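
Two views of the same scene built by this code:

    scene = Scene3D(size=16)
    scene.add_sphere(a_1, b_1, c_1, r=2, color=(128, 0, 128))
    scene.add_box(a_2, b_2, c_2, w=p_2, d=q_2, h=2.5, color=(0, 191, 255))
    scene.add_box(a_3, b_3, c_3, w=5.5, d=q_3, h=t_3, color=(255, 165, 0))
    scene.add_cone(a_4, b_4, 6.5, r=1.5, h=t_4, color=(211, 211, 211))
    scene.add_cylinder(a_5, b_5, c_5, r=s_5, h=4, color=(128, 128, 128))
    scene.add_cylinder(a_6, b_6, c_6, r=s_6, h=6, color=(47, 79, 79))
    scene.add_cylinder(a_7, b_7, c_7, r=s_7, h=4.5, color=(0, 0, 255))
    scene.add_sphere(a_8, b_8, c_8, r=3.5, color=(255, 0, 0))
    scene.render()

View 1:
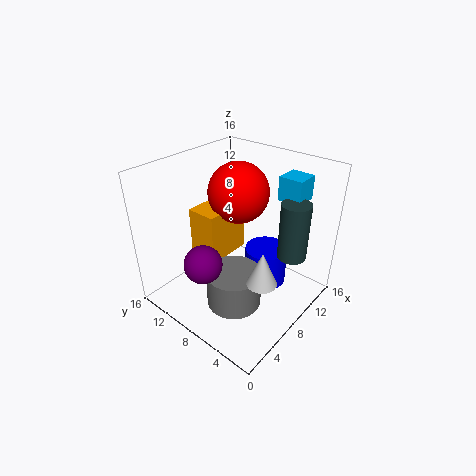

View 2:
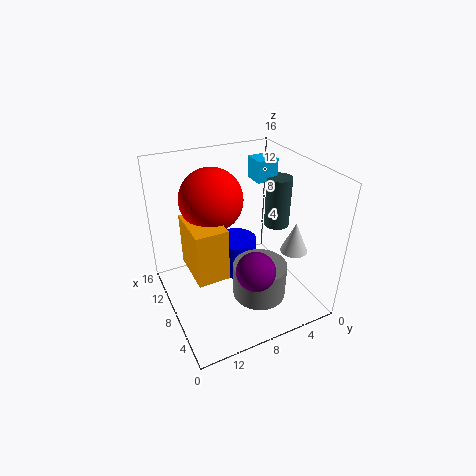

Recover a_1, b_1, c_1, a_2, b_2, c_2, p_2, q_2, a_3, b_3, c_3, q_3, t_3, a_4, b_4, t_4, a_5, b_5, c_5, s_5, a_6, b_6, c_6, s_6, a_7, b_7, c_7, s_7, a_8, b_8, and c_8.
a_1 = 3, b_1 = 8.5, c_1 = 7, a_2 = 10, b_2 = 2, c_2 = 13, p_2 = 2.5, q_2 = 2.5, a_3 = 6, b_3 = 10, c_3 = 4.5, q_3 = 3.5, t_3 = 6, a_4 = 5, b_4 = 2.5, t_4 = 3.5, a_5 = 5.5, b_5 = 6.5, c_5 = 1.5, s_5 = 3, a_6 = 9.5, b_6 = 2, c_6 = 7.5, s_6 = 1.5, a_7 = 11.5, b_7 = 6.5, c_7 = 1, s_7 = 2.5, a_8 = 10.5, b_8 = 10, c_8 = 12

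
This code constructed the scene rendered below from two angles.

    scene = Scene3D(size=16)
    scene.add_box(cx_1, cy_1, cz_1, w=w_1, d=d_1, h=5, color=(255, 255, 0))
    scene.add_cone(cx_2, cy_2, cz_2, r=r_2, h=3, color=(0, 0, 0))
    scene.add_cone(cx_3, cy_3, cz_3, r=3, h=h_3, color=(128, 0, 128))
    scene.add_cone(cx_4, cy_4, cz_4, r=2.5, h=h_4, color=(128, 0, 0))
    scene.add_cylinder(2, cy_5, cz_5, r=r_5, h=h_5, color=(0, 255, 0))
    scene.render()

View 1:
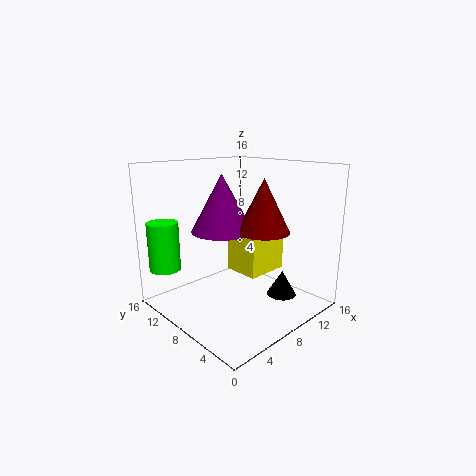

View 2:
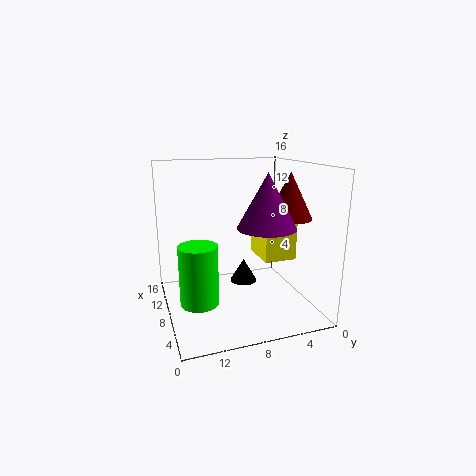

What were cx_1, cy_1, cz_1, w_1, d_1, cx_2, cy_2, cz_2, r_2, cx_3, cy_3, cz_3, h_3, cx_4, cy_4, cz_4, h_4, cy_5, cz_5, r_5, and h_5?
cx_1 = 4.75; cy_1 = 2.5; cz_1 = 6; w_1 = 4.25; d_1 = 3.5; cx_2 = 13; cy_2 = 5.5; cz_2 = 0.25; r_2 = 1.75; cx_3 = 4.25; cy_3 = 6.25; cz_3 = 10; h_3 = 5.5; cx_4 = 6.25; cy_4 = 2.75; cz_4 = 10.25; h_4 = 5; cy_5 = 13.75; cz_5 = 4.25; r_5 = 1.75; h_5 = 5.5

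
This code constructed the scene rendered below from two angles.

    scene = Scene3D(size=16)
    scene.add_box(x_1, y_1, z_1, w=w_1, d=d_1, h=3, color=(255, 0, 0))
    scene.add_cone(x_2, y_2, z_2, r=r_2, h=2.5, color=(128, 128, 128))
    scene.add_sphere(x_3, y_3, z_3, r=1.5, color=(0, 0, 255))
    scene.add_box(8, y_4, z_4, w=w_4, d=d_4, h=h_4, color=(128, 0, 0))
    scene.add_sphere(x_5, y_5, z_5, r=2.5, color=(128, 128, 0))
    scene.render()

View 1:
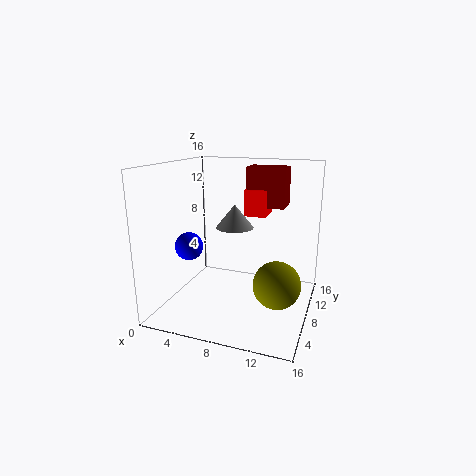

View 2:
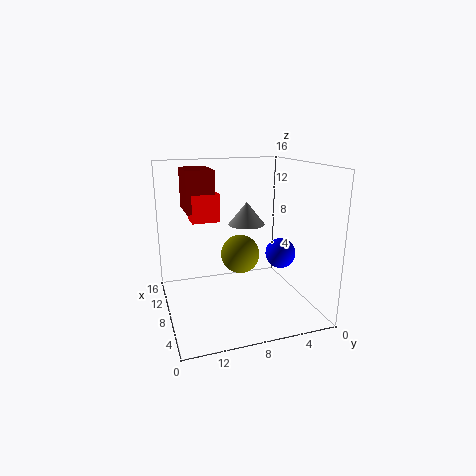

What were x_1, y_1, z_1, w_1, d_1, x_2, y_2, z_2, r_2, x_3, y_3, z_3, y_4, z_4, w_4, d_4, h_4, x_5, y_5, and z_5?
x_1 = 8; y_1 = 10; z_1 = 10; w_1 = 2.5; d_1 = 3; x_2 = 8; y_2 = 7; z_2 = 9.5; r_2 = 2; x_3 = 3.5; y_3 = 5; z_3 = 7.5; y_4 = 10.5; z_4 = 11; w_4 = 4.5; d_4 = 3; h_4 = 4.5; x_5 = 13; y_5 = 6; z_5 = 4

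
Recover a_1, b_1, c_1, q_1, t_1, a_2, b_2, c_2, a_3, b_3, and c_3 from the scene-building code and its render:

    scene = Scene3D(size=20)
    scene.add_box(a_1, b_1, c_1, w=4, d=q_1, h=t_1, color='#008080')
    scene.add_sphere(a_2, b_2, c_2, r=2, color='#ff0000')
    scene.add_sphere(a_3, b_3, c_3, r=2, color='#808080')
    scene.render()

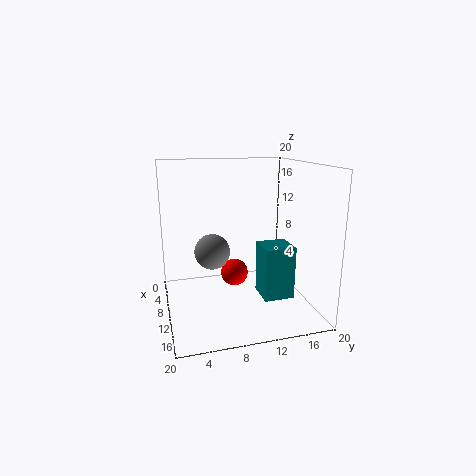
a_1 = 12
b_1 = 12
c_1 = 3
q_1 = 4
t_1 = 7
a_2 = 8
b_2 = 10
c_2 = 4
a_3 = 17
b_3 = 5
c_3 = 11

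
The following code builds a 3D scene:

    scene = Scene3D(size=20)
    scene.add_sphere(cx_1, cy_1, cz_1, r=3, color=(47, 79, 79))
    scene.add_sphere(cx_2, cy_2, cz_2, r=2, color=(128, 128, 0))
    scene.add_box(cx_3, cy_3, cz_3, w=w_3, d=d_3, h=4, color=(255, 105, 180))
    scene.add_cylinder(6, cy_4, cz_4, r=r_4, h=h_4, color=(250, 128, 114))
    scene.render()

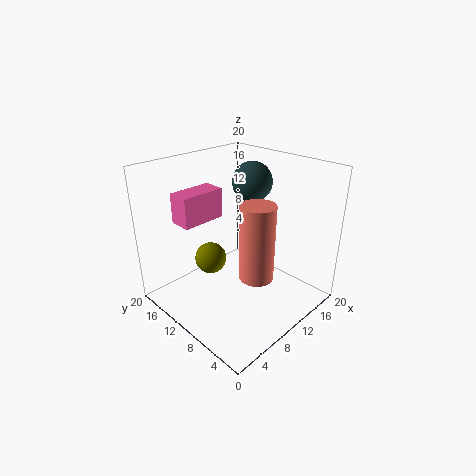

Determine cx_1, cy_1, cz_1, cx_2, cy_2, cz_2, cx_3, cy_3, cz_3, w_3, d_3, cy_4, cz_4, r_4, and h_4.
cx_1 = 16
cy_1 = 13
cz_1 = 16
cx_2 = 5
cy_2 = 10
cz_2 = 9
cx_3 = 3
cy_3 = 12
cz_3 = 13
w_3 = 6
d_3 = 3
cy_4 = 3
cz_4 = 9
r_4 = 2
h_4 = 9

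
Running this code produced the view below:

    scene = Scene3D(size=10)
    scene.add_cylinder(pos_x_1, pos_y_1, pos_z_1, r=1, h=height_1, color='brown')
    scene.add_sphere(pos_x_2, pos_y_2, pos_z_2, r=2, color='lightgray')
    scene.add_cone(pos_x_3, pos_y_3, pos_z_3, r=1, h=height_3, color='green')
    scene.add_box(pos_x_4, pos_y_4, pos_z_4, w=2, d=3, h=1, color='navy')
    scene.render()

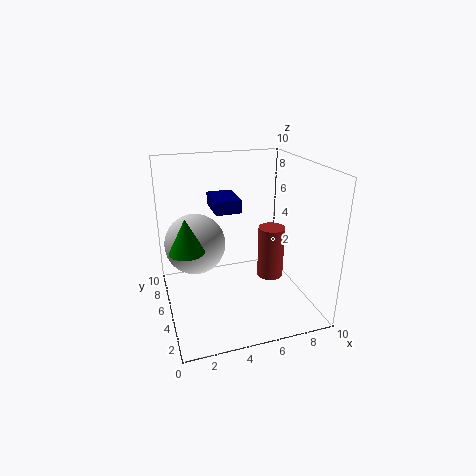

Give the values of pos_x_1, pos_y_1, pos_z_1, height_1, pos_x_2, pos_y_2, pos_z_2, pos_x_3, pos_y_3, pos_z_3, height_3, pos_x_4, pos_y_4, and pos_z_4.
pos_x_1 = 8, pos_y_1 = 6, pos_z_1 = 1, height_1 = 4, pos_x_2 = 2, pos_y_2 = 5, pos_z_2 = 5, pos_x_3 = 1, pos_y_3 = 2, pos_z_3 = 6, height_3 = 2, pos_x_4 = 4, pos_y_4 = 7, pos_z_4 = 6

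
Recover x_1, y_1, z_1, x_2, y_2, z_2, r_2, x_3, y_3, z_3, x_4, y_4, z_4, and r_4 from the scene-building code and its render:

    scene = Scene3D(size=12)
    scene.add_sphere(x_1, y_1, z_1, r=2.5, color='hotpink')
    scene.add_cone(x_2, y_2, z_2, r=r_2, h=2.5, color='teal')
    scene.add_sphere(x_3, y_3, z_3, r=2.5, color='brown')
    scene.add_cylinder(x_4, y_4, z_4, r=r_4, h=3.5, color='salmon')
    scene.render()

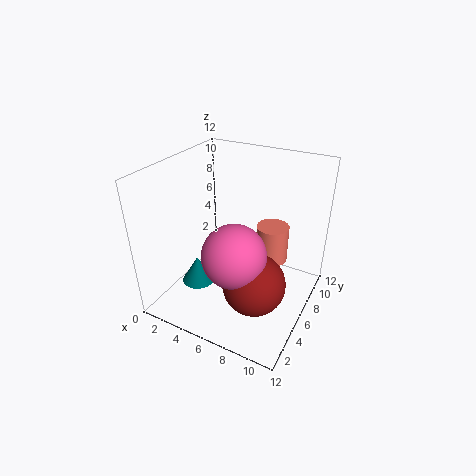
x_1 = 7
y_1 = 3.5
z_1 = 6
x_2 = 2
y_2 = 5.5
z_2 = 0.5
r_2 = 1.5
x_3 = 8.5
y_3 = 4
z_3 = 3.5
x_4 = 7.5
y_4 = 10
z_4 = 2
r_4 = 1.5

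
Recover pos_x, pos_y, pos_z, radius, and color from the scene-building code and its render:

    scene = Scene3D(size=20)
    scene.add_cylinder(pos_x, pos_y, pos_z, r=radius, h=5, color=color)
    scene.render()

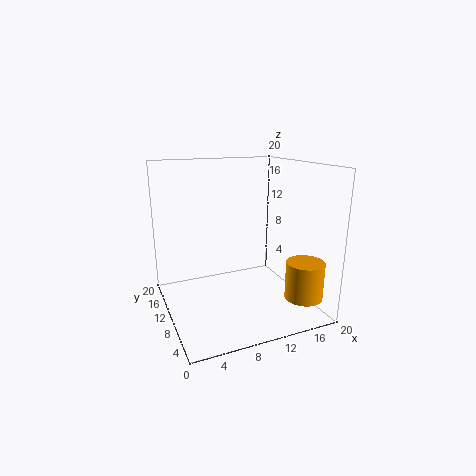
pos_x = 16.5
pos_y = 3
pos_z = 3
radius = 2.5
color = 'orange'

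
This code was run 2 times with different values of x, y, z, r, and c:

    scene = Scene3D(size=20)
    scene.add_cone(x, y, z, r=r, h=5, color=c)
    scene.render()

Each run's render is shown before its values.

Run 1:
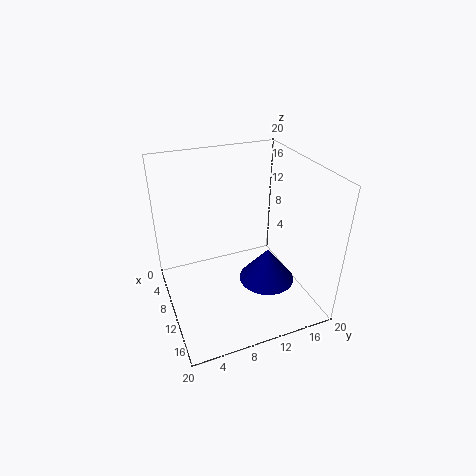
x = 11.5, y = 14, z = 3, r = 4, c = 'navy'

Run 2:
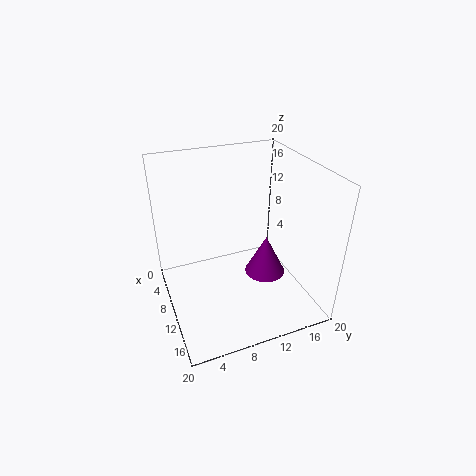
x = 15.5, y = 11.5, z = 8, r = 2.5, c = 'purple'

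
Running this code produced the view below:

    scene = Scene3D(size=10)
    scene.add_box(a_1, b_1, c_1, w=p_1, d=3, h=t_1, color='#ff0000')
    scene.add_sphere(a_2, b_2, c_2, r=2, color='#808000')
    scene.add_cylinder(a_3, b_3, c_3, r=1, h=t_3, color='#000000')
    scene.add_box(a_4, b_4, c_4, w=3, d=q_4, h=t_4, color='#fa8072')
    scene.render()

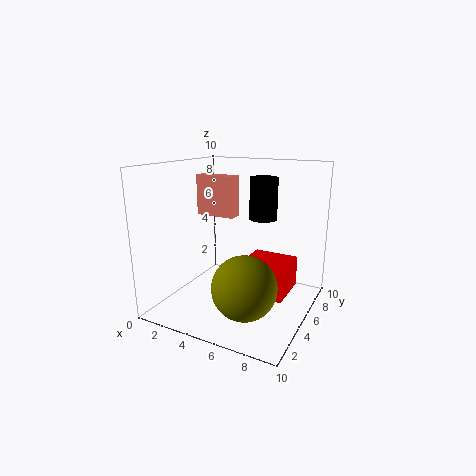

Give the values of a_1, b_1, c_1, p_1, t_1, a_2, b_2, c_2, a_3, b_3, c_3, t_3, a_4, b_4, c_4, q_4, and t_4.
a_1 = 6; b_1 = 3; c_1 = 2; p_1 = 3; t_1 = 2; a_2 = 7; b_2 = 2; c_2 = 3; a_3 = 6; b_3 = 7; c_3 = 6; t_3 = 3; a_4 = 1; b_4 = 6; c_4 = 6; q_4 = 1; t_4 = 3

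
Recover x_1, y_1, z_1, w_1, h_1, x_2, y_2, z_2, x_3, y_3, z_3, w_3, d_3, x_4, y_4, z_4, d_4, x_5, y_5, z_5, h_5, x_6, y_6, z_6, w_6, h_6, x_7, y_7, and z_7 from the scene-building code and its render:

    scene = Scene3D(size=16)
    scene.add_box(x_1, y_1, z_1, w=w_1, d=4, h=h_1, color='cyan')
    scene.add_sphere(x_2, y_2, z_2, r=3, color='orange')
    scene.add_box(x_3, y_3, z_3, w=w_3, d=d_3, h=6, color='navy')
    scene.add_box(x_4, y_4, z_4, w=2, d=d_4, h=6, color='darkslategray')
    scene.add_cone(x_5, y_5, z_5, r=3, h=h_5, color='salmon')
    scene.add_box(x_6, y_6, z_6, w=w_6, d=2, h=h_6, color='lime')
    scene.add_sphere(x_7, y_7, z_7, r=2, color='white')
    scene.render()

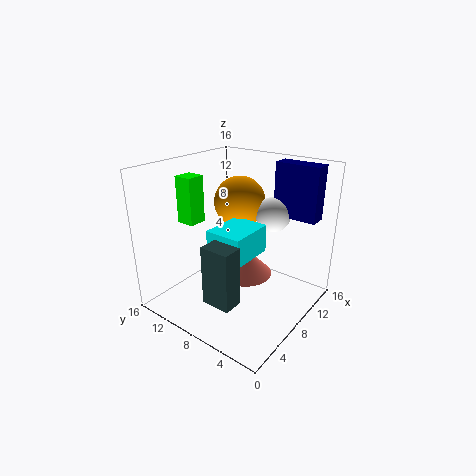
x_1 = 4; y_1 = 5; z_1 = 7; w_1 = 5; h_1 = 3; x_2 = 11; y_2 = 10; z_2 = 11; x_3 = 12; y_3 = 1; z_3 = 10; w_3 = 2; d_3 = 5; x_4 = 1; y_4 = 4; z_4 = 4; d_4 = 3; x_5 = 8; y_5 = 7; z_5 = 4; h_5 = 3; x_6 = 4; y_6 = 11; z_6 = 10; w_6 = 2; h_6 = 5; x_7 = 12; y_7 = 6; z_7 = 10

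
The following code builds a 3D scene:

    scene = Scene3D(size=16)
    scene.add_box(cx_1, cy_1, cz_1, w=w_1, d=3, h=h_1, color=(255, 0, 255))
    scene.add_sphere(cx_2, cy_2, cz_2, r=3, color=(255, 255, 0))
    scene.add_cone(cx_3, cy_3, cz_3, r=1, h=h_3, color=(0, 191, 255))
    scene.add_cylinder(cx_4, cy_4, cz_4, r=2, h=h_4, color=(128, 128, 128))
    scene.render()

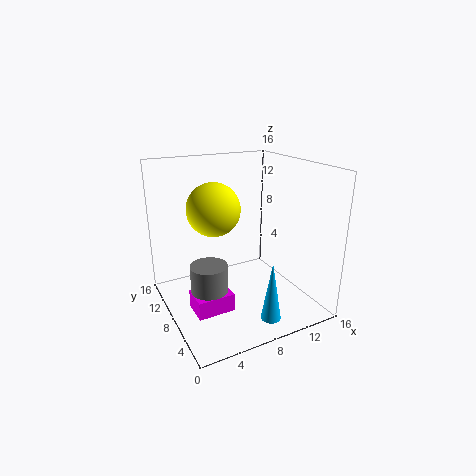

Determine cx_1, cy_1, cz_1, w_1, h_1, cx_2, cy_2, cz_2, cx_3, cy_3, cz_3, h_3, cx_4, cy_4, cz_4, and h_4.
cx_1 = 2; cy_1 = 5; cz_1 = 1; w_1 = 4; h_1 = 2; cx_2 = 6; cy_2 = 10; cz_2 = 11; cx_3 = 8; cy_3 = 1; cz_3 = 2; h_3 = 6; cx_4 = 4; cy_4 = 7; cz_4 = 1; h_4 = 5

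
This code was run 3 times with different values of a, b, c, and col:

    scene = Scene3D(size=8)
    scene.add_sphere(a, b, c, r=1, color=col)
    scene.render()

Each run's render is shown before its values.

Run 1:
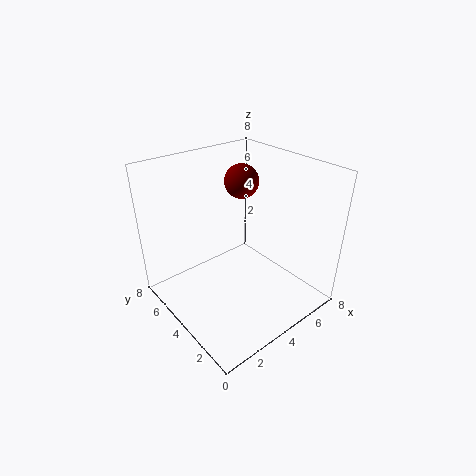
a = 5.5, b = 5.5, c = 6.5, col = 'maroon'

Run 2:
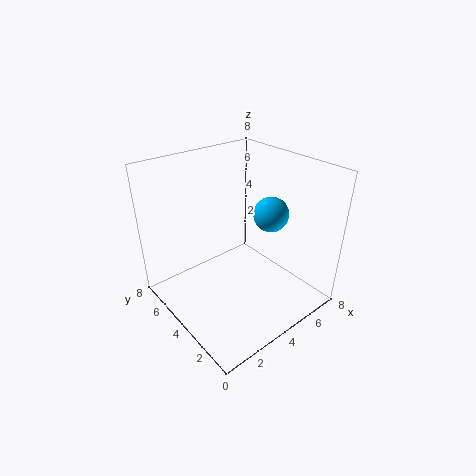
a = 6, b = 3.5, c = 5, col = 'deepskyblue'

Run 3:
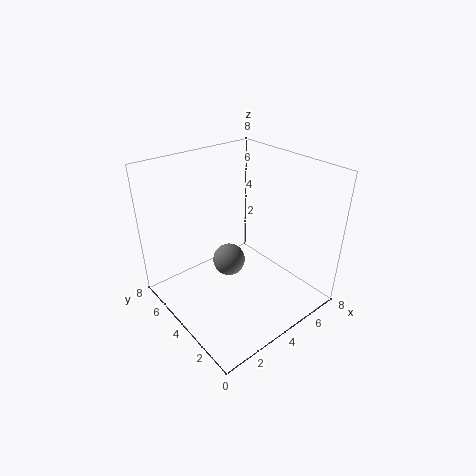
a = 4.5, b = 5.5, c = 1.5, col = 'gray'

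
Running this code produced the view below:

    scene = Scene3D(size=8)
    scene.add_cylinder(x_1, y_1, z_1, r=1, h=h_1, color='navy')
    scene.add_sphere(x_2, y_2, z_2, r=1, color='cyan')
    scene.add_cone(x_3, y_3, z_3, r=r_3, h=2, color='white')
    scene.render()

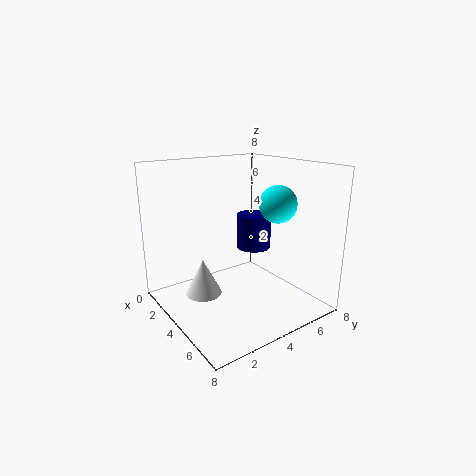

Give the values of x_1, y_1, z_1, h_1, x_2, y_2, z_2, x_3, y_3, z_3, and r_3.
x_1 = 3.5, y_1 = 5.5, z_1 = 3, h_1 = 2, x_2 = 5.5, y_2 = 5.5, z_2 = 6, x_3 = 3.5, y_3 = 2, z_3 = 1, r_3 = 1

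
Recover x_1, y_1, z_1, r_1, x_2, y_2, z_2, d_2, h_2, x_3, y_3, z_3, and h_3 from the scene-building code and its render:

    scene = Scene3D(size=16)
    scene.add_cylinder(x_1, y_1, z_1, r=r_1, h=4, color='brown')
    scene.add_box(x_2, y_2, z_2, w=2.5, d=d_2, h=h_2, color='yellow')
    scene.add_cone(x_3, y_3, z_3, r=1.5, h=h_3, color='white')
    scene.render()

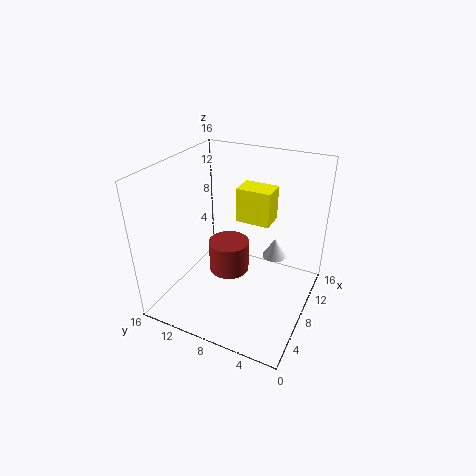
x_1 = 10.5; y_1 = 10.5; z_1 = 1.5; r_1 = 2.5; x_2 = 6.5; y_2 = 4; z_2 = 11; d_2 = 3.5; h_2 = 3.5; x_3 = 13.5; y_3 = 5.5; z_3 = 3; h_3 = 2.5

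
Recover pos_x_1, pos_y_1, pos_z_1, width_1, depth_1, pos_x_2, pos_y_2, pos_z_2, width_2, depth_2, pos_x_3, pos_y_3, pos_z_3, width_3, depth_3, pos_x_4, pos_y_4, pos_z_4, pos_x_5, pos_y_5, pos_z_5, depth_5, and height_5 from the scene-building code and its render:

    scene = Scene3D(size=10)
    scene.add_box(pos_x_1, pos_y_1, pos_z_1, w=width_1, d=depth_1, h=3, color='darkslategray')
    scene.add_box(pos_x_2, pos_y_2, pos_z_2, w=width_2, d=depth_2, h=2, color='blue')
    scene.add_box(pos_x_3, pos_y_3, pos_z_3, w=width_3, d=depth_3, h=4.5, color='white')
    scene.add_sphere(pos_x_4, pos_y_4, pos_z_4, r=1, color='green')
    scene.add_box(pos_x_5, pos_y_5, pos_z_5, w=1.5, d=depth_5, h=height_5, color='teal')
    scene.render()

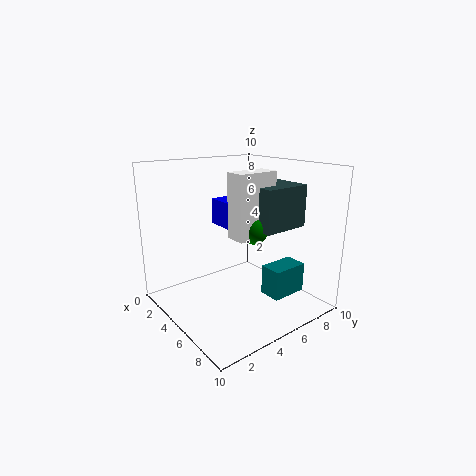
pos_x_1 = 4, pos_y_1 = 6, pos_z_1 = 5.5, width_1 = 3, depth_1 = 3.5, pos_x_2 = 1, pos_y_2 = 5.5, pos_z_2 = 5, width_2 = 2.5, depth_2 = 1.5, pos_x_3 = 4.5, pos_y_3 = 4.5, pos_z_3 = 5, width_3 = 1.5, depth_3 = 3, pos_x_4 = 5.5, pos_y_4 = 6, pos_z_4 = 5.5, pos_x_5 = 7, pos_y_5 = 5.5, pos_z_5 = 1.5, depth_5 = 2.5, height_5 = 2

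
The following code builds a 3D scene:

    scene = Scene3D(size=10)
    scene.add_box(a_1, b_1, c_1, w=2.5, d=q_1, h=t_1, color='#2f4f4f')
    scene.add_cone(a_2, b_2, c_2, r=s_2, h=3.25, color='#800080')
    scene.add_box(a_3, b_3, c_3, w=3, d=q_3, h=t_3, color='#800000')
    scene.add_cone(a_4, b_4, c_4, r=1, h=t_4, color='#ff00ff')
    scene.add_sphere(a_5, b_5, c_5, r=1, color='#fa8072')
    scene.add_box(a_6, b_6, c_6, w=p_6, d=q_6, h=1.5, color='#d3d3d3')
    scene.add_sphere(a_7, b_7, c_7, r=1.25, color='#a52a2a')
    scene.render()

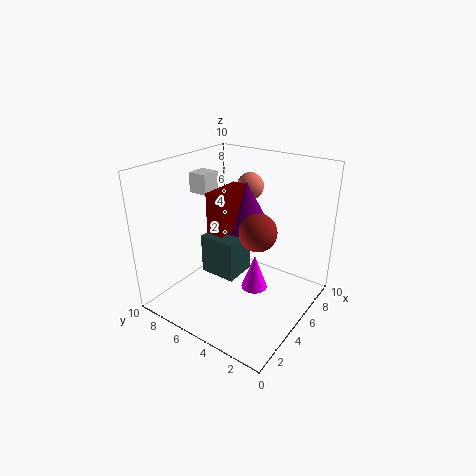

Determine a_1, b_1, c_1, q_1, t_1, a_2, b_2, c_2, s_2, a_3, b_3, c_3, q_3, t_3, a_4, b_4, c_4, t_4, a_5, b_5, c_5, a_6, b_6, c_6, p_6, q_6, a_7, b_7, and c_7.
a_1 = 4.5, b_1 = 5.25, c_1 = 1.5, q_1 = 2.75, t_1 = 3, a_2 = 6, b_2 = 5, c_2 = 5.5, s_2 = 1.75, a_3 = 3.25, b_3 = 5, c_3 = 5.75, q_3 = 1.25, t_3 = 2.75, a_4 = 6.5, b_4 = 4.5, c_4 = 0.25, t_4 = 2.75, a_5 = 8, b_5 = 6, c_5 = 7.75, a_6 = 5.5, b_6 = 8.25, c_6 = 7.25, p_6 = 1.5, q_6 = 1.5, a_7 = 4.75, b_7 = 3.25, c_7 = 6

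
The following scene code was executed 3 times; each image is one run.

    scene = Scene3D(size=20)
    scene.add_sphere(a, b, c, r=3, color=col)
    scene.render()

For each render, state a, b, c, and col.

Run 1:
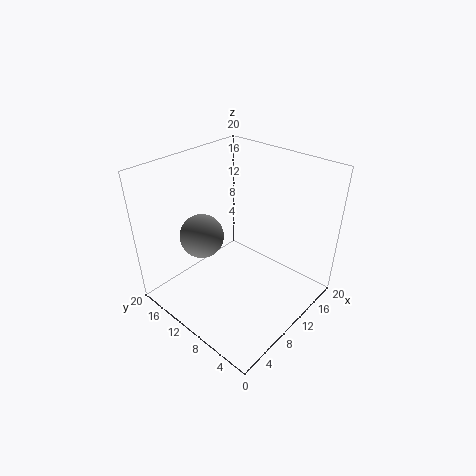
a = 6.5; b = 13.5; c = 10.5; col = 'gray'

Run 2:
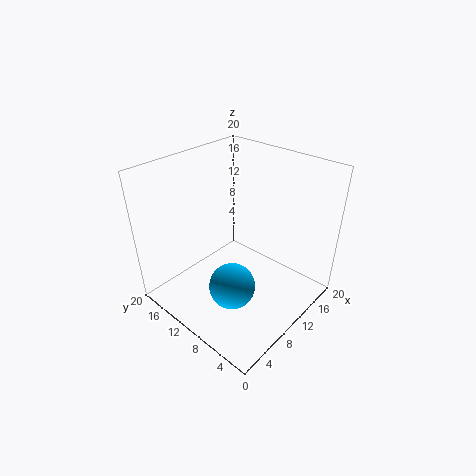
a = 5.5; b = 7; c = 6; col = 'deepskyblue'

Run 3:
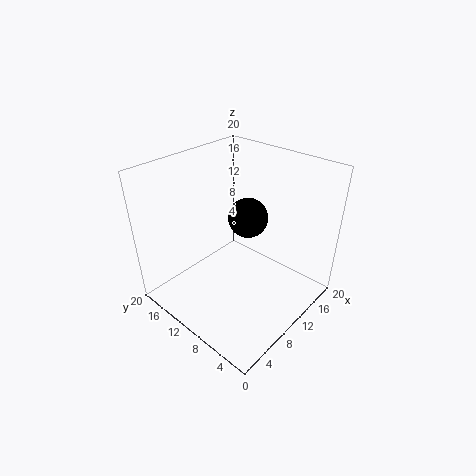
a = 14.5; b = 12; c = 10.5; col = 'black'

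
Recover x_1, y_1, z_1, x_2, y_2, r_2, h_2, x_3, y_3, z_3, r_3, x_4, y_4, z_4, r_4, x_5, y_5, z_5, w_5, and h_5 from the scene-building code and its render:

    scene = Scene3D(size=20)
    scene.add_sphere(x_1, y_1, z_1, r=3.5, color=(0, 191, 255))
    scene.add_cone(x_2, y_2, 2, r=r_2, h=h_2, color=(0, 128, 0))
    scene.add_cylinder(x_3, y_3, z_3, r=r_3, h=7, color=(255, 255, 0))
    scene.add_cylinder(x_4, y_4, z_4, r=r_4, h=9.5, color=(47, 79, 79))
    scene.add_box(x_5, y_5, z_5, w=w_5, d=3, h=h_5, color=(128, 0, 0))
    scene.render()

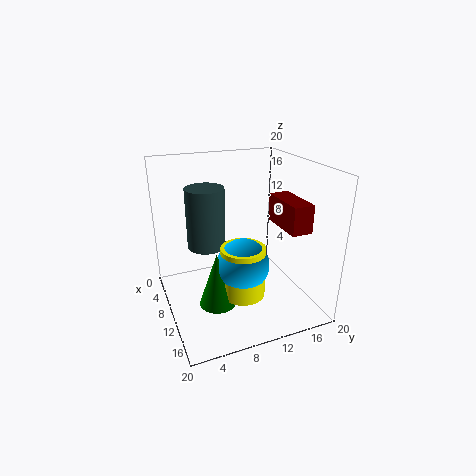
x_1 = 13; y_1 = 9.5; z_1 = 7.5; x_2 = 12.5; y_2 = 6; r_2 = 2.5; h_2 = 7.5; x_3 = 13; y_3 = 9.5; z_3 = 3; r_3 = 3; x_4 = 3; y_4 = 7.5; z_4 = 6; r_4 = 3; x_5 = 7.5; y_5 = 16; z_5 = 11; w_5 = 7; h_5 = 4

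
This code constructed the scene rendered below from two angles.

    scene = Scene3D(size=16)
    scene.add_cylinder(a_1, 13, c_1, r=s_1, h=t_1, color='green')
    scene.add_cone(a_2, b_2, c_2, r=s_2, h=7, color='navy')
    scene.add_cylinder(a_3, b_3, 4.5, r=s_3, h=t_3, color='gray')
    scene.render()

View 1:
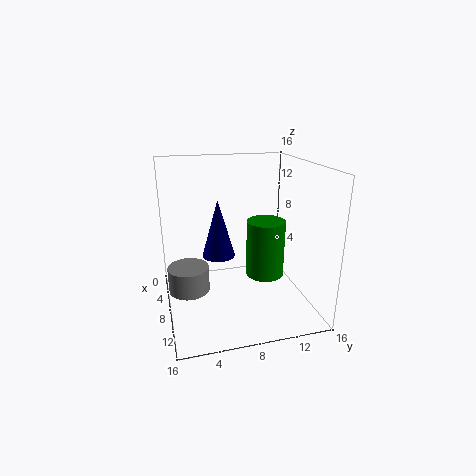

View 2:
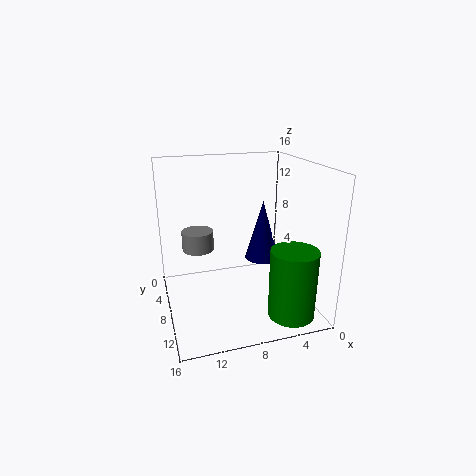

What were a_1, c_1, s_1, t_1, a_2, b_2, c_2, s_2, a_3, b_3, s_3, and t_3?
a_1 = 3.5; c_1 = 0.5; s_1 = 2.5; t_1 = 7.5; a_2 = 4.5; b_2 = 6.5; c_2 = 4.5; s_2 = 2; a_3 = 11.5; b_3 = 2; s_3 = 2; t_3 = 2.5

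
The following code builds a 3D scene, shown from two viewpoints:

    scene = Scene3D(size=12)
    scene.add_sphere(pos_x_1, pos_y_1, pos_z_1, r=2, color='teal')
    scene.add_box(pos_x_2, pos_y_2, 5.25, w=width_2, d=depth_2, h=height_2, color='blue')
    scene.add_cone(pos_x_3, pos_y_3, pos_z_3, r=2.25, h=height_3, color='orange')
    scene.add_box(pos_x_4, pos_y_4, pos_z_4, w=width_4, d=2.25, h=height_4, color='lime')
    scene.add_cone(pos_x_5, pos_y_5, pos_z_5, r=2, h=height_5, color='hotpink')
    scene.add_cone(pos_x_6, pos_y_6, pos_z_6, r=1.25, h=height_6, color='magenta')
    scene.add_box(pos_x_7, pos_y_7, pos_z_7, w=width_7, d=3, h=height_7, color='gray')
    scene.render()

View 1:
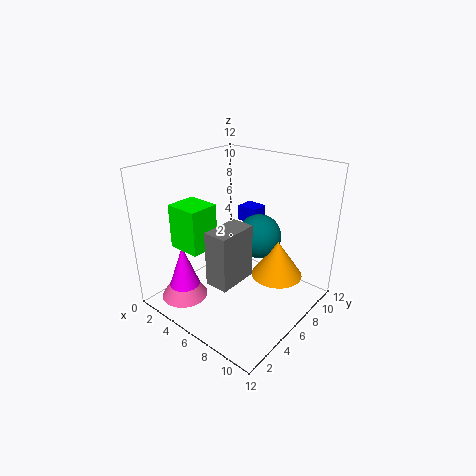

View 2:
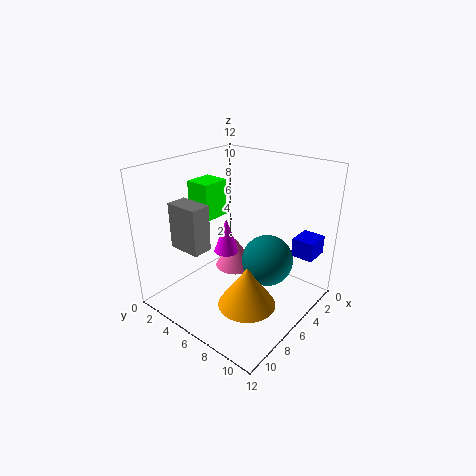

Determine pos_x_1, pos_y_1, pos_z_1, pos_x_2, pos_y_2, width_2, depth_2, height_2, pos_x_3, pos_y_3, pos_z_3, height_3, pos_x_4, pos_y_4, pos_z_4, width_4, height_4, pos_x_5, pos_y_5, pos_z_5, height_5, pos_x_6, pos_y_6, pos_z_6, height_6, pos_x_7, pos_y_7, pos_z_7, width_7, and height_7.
pos_x_1 = 6; pos_y_1 = 9; pos_z_1 = 5; pos_x_2 = 2.5; pos_y_2 = 10.25; width_2 = 2; depth_2 = 1.75; height_2 = 1.5; pos_x_3 = 8.25; pos_y_3 = 8.75; pos_z_3 = 2; height_3 = 3.25; pos_x_4 = 4; pos_y_4 = 0.75; pos_z_4 = 6.75; width_4 = 2.5; height_4 = 3.25; pos_x_5 = 2.5; pos_y_5 = 2.75; pos_z_5 = 0.5; height_5 = 3; pos_x_6 = 3.25; pos_y_6 = 2.25; pos_z_6 = 2.25; height_6 = 3.5; pos_x_7 = 7.25; pos_y_7 = 1; pos_z_7 = 4.75; width_7 = 1.75; height_7 = 4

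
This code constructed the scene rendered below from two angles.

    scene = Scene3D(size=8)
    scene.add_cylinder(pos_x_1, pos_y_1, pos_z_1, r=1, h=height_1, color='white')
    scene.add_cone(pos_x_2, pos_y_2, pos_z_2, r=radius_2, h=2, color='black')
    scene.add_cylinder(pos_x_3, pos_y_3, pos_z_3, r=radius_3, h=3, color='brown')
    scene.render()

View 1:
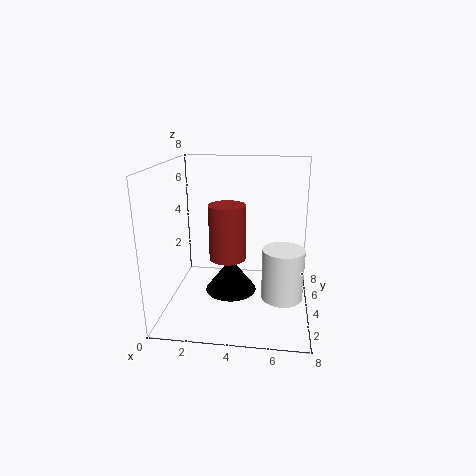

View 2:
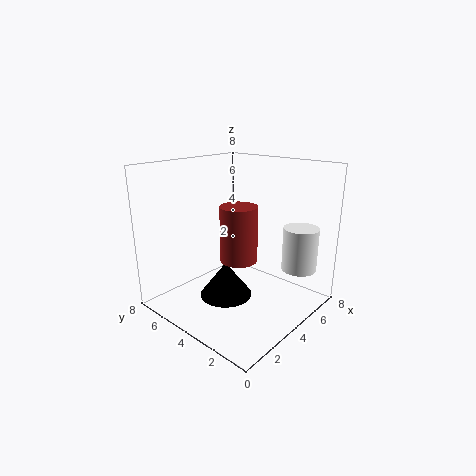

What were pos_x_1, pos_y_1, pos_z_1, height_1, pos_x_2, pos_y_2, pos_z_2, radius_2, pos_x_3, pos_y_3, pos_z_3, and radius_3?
pos_x_1 = 6.5, pos_y_1 = 1.5, pos_z_1 = 2, height_1 = 2.5, pos_x_2 = 3.5, pos_y_2 = 4.5, pos_z_2 = 0.5, radius_2 = 1.5, pos_x_3 = 3.5, pos_y_3 = 3.5, pos_z_3 = 3, radius_3 = 1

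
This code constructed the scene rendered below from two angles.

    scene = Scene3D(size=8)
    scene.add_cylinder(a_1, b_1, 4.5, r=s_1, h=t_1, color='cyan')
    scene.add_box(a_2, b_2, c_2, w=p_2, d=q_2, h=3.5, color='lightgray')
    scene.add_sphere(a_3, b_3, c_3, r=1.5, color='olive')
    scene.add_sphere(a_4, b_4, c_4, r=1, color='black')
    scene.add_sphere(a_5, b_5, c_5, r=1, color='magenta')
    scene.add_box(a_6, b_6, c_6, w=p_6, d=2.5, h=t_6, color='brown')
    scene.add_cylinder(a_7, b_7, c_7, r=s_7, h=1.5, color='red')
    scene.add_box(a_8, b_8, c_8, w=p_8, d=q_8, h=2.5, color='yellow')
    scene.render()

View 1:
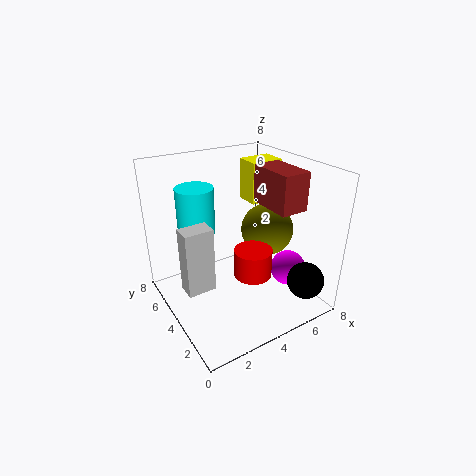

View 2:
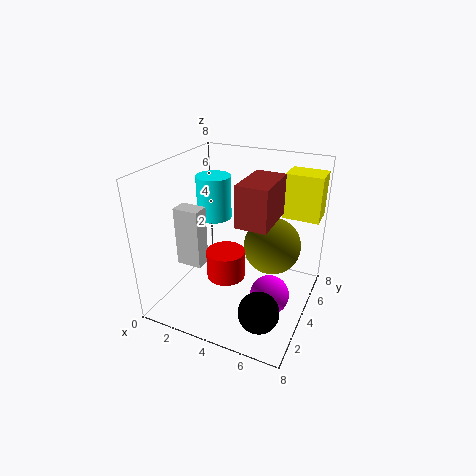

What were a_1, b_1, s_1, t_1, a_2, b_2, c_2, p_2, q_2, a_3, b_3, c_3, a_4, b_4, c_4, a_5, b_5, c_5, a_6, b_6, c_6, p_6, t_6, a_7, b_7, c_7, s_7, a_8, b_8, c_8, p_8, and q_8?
a_1 = 2
b_1 = 5
s_1 = 1
t_1 = 2.5
a_2 = 0.5
b_2 = 3
c_2 = 2
p_2 = 1.5
q_2 = 1
a_3 = 6
b_3 = 4
c_3 = 4
a_4 = 6.5
b_4 = 1
c_4 = 2
a_5 = 6.5
b_5 = 2.5
c_5 = 2
a_6 = 5
b_6 = 1.5
c_6 = 6
p_6 = 1.5
t_6 = 2
a_7 = 4
b_7 = 2.5
c_7 = 2.5
s_7 = 1
a_8 = 6
b_8 = 5.5
c_8 = 5
p_8 = 2
q_8 = 1.5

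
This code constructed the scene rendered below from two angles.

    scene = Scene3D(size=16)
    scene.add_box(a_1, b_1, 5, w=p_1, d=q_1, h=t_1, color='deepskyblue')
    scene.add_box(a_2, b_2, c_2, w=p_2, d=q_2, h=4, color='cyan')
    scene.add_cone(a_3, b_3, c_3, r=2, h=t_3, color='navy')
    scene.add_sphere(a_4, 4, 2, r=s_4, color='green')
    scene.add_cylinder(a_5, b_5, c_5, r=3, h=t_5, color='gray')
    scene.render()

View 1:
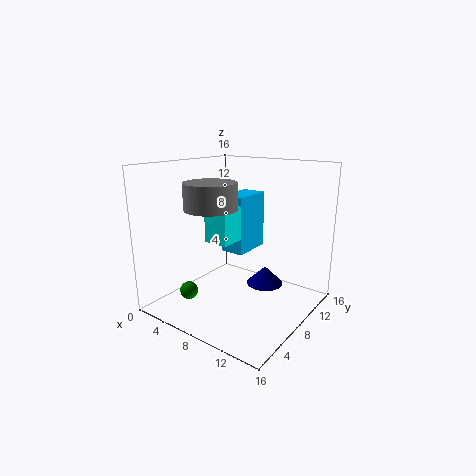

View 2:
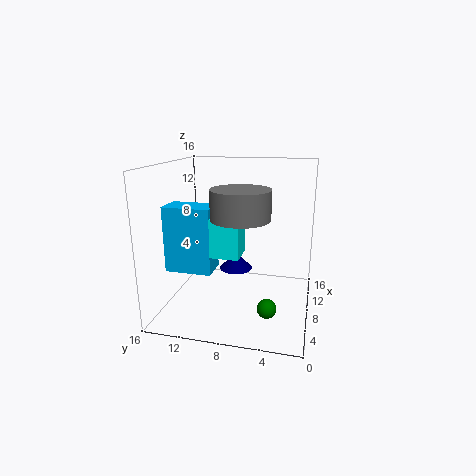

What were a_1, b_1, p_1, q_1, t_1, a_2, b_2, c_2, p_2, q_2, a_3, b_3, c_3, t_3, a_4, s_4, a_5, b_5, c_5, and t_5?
a_1 = 4
b_1 = 10
p_1 = 3
q_1 = 5
t_1 = 7
a_2 = 4
b_2 = 7
c_2 = 7
p_2 = 3
q_2 = 5
a_3 = 11
b_3 = 9
c_3 = 3
t_3 = 2
a_4 = 4
s_4 = 1
a_5 = 5
b_5 = 7
c_5 = 11
t_5 = 3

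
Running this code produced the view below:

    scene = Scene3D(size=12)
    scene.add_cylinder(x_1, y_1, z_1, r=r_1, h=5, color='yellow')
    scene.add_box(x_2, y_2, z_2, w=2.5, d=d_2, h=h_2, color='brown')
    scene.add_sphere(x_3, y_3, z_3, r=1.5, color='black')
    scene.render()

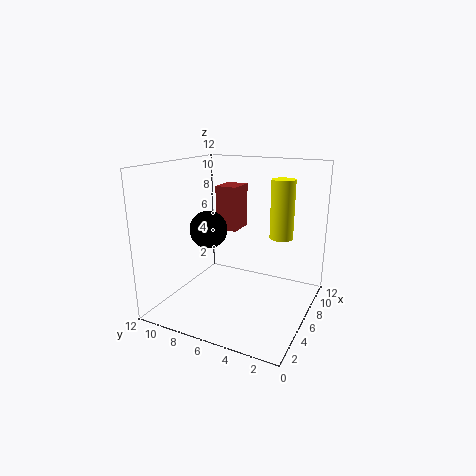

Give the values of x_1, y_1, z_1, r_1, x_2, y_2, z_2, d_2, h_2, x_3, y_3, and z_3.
x_1 = 8.25; y_1 = 3; z_1 = 5.75; r_1 = 1; x_2 = 8; y_2 = 7.25; z_2 = 5.75; d_2 = 2; h_2 = 4; x_3 = 4.25; y_3 = 7.75; z_3 = 7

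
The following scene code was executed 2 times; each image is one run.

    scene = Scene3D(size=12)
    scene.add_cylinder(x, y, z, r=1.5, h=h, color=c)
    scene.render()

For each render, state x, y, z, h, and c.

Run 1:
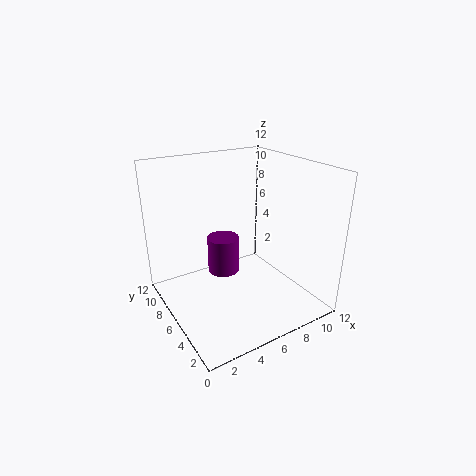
x = 6.5; y = 9.5; z = 1; h = 3.5; c = 'purple'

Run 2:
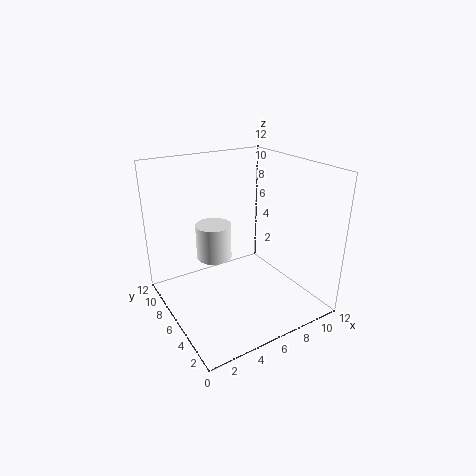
x = 4.5; y = 7.5; z = 4; h = 3; c = 'white'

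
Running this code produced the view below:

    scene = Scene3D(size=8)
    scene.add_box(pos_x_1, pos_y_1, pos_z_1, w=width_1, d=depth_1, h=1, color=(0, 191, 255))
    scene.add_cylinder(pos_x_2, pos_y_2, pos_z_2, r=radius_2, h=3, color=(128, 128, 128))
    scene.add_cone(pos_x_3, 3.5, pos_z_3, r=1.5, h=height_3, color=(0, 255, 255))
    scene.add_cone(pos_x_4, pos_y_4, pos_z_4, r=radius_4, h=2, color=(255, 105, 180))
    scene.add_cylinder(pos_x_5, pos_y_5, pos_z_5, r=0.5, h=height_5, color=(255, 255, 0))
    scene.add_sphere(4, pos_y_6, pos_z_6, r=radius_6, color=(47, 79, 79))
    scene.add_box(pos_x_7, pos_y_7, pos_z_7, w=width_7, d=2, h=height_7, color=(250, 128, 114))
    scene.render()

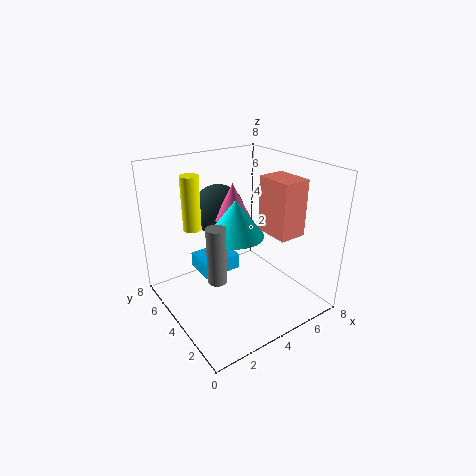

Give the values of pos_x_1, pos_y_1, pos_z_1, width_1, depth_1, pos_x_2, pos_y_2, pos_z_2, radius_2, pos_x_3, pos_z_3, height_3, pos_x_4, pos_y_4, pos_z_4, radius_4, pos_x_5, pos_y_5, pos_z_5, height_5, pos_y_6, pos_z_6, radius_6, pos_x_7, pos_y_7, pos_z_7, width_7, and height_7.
pos_x_1 = 3, pos_y_1 = 6, pos_z_1 = 0.5, width_1 = 2.5, depth_1 = 2, pos_x_2 = 2, pos_y_2 = 3, pos_z_2 = 2.5, radius_2 = 0.5, pos_x_3 = 3.5, pos_z_3 = 4.5, height_3 = 2, pos_x_4 = 4, pos_y_4 = 4.5, pos_z_4 = 5, radius_4 = 1, pos_x_5 = 2, pos_y_5 = 5.5, pos_z_5 = 4.5, height_5 = 3, pos_y_6 = 6, pos_z_6 = 5, radius_6 = 1.5, pos_x_7 = 5, pos_y_7 = 1.5, pos_z_7 = 4.5, width_7 = 1.5, height_7 = 3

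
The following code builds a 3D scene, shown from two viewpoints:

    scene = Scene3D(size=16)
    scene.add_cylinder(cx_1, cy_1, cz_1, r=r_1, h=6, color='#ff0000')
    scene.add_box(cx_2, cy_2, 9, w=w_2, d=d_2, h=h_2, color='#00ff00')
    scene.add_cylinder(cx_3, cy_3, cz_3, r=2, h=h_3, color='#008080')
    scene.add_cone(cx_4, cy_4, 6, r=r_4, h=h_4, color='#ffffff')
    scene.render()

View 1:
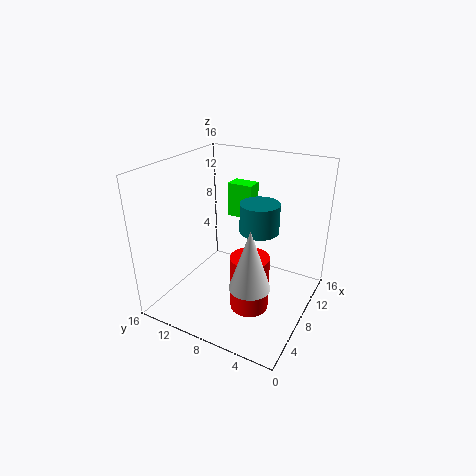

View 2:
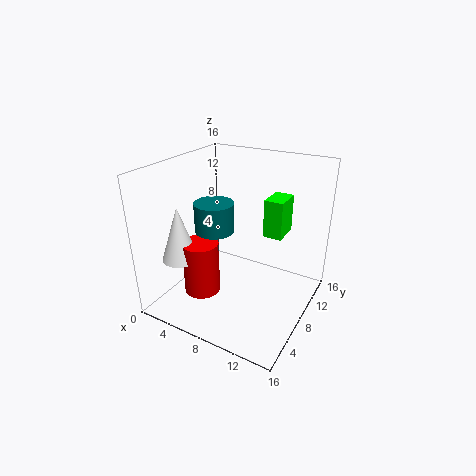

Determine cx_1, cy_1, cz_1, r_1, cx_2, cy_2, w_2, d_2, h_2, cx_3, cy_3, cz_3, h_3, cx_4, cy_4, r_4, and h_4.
cx_1 = 5, cy_1 = 5, cz_1 = 2, r_1 = 2, cx_2 = 11, cy_2 = 8, w_2 = 2, d_2 = 3, h_2 = 4, cx_3 = 7, cy_3 = 5, cz_3 = 10, h_3 = 3, cx_4 = 3, cy_4 = 4, r_4 = 2, h_4 = 6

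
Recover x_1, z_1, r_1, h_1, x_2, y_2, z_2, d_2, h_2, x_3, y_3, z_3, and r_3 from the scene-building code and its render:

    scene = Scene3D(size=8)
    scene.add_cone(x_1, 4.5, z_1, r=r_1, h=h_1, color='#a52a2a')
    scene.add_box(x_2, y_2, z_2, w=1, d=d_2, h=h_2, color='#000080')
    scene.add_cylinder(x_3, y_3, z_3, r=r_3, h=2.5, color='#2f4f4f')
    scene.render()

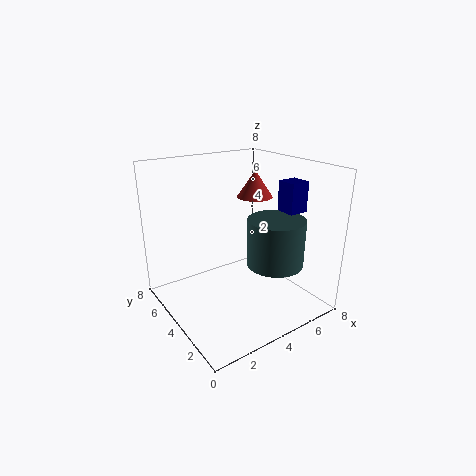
x_1 = 5.5; z_1 = 6; r_1 = 1; h_1 = 1.5; x_2 = 5; y_2 = 1; z_2 = 6; d_2 = 1; h_2 = 1.5; x_3 = 5; y_3 = 2; z_3 = 3; r_3 = 1.5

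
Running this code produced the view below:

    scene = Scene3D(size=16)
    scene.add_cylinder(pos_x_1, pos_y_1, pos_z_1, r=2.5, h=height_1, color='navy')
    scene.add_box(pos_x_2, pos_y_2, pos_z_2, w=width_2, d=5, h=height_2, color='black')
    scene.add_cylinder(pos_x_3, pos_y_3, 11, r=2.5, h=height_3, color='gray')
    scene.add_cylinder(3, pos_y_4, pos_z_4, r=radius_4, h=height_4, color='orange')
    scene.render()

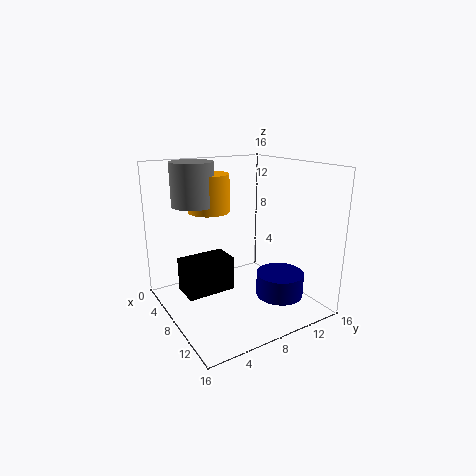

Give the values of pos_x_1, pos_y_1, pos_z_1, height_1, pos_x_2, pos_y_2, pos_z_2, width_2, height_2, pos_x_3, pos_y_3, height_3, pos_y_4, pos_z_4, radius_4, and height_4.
pos_x_1 = 12.5; pos_y_1 = 10.5; pos_z_1 = 2.5; height_1 = 2.5; pos_x_2 = 7.5; pos_y_2 = 1; pos_z_2 = 3.5; width_2 = 3; height_2 = 3.5; pos_x_3 = 3; pos_y_3 = 5; height_3 = 5; pos_y_4 = 7; pos_z_4 = 10; radius_4 = 2.5; height_4 = 4.5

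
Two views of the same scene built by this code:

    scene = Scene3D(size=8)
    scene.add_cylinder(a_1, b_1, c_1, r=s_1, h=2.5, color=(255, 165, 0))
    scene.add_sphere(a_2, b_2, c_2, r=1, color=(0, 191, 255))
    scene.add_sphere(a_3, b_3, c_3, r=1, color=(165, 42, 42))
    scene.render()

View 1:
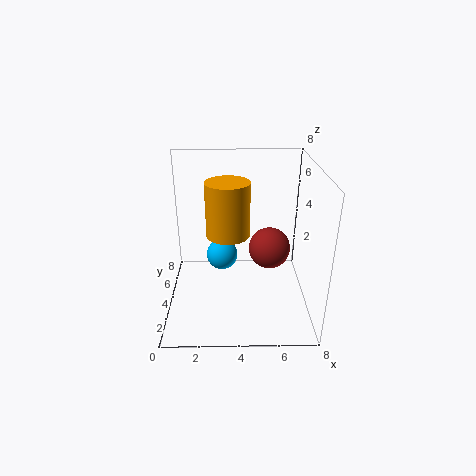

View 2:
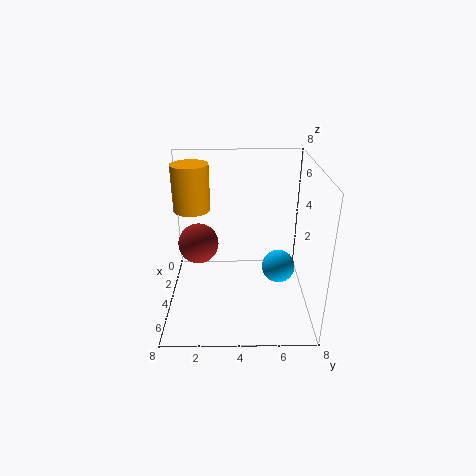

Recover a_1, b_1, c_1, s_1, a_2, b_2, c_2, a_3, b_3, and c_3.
a_1 = 3.5, b_1 = 1.5, c_1 = 5.5, s_1 = 1, a_2 = 3, b_2 = 6.5, c_2 = 1.5, a_3 = 5.5, b_3 = 2, c_3 = 4.5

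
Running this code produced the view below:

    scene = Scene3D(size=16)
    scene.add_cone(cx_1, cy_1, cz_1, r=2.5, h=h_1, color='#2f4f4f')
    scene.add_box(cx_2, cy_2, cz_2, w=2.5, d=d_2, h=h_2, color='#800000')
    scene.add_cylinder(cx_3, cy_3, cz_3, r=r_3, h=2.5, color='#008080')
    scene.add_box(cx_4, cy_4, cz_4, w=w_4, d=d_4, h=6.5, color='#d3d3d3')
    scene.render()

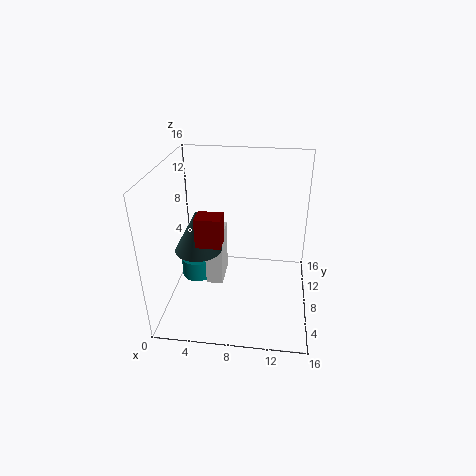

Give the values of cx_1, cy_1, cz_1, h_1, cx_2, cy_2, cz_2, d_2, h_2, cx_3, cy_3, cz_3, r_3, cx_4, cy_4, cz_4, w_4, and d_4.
cx_1 = 4
cy_1 = 6
cz_1 = 7.5
h_1 = 4.5
cx_2 = 4.5
cy_2 = 3
cz_2 = 9.5
d_2 = 2
h_2 = 3
cx_3 = 2.5
cy_3 = 10.5
cz_3 = 1
r_3 = 2
cx_4 = 4
cy_4 = 8.5
cz_4 = 1
w_4 = 2
d_4 = 4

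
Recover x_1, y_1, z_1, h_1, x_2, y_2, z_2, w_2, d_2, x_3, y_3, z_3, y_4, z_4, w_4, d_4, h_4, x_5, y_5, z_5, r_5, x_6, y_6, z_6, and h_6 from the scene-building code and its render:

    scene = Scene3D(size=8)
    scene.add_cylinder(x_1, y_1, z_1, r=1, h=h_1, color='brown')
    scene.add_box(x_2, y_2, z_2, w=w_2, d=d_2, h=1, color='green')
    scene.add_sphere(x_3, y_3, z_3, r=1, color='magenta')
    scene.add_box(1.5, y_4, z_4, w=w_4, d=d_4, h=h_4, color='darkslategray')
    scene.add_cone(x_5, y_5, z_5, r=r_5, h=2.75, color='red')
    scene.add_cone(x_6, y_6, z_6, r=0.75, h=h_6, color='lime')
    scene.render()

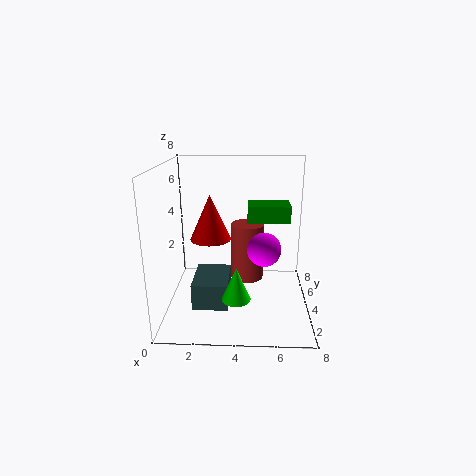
x_1 = 4.5, y_1 = 5.75, z_1 = 0.75, h_1 = 3.5, x_2 = 4.5, y_2 = 5, z_2 = 4.5, w_2 = 2.5, d_2 = 1.75, x_3 = 5.5, y_3 = 4.75, z_3 = 3, y_4 = 2.5, z_4 = 0.25, w_4 = 2, d_4 = 2.75, h_4 = 1.5, x_5 = 2.25, y_5 = 5.75, z_5 = 3.25, r_5 = 1.25, x_6 = 4, y_6 = 1.75, z_6 = 1.5, h_6 = 1.75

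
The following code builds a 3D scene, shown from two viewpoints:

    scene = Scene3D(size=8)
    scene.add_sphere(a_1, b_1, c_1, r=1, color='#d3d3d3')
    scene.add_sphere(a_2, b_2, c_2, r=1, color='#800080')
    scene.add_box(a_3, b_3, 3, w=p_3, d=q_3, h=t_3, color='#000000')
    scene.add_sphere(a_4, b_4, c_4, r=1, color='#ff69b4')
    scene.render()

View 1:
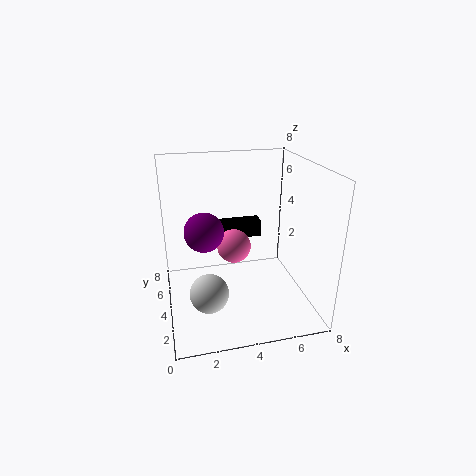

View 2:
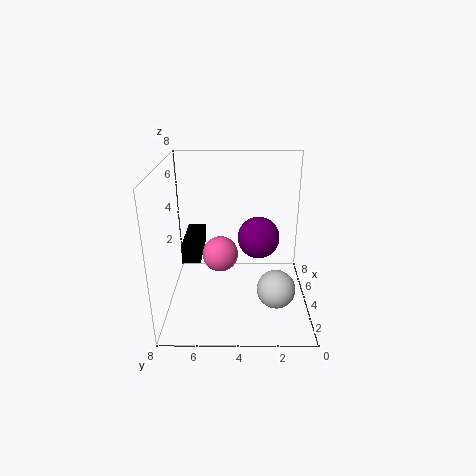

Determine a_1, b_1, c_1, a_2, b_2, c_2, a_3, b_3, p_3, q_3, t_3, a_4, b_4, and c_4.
a_1 = 2, b_1 = 2, c_1 = 2, a_2 = 2, b_2 = 3, c_2 = 5, a_3 = 3, b_3 = 6, p_3 = 3, q_3 = 1, t_3 = 1, a_4 = 4, b_4 = 5, c_4 = 3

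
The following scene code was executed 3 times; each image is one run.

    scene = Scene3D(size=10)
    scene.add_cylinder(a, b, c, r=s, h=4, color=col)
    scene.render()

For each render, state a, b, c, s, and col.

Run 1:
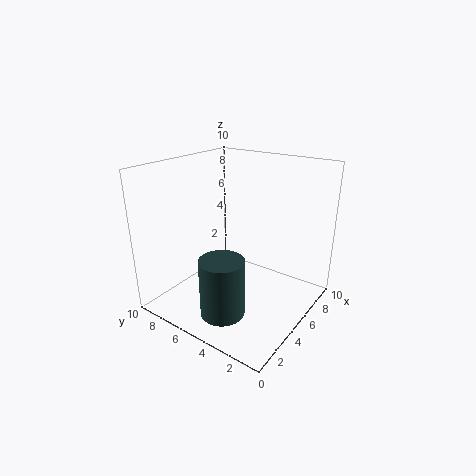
a = 2.5; b = 4.5; c = 0.5; s = 1.5; col = 'darkslategray'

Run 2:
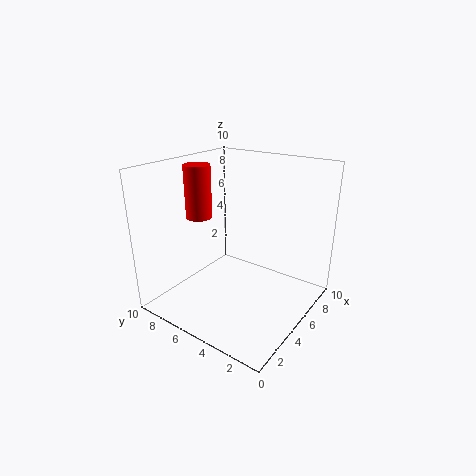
a = 5.5; b = 9; c = 5.5; s = 1; col = 'red'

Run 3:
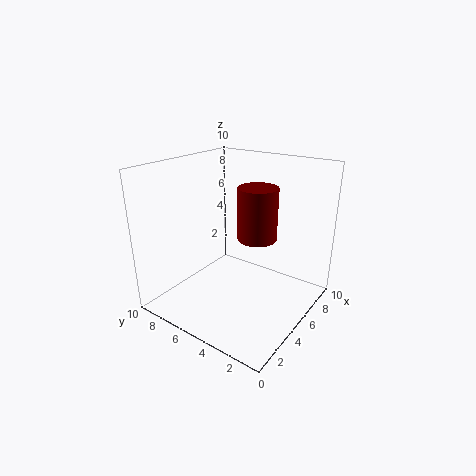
a = 7.5; b = 5; c = 4; s = 1.5; col = 'maroon'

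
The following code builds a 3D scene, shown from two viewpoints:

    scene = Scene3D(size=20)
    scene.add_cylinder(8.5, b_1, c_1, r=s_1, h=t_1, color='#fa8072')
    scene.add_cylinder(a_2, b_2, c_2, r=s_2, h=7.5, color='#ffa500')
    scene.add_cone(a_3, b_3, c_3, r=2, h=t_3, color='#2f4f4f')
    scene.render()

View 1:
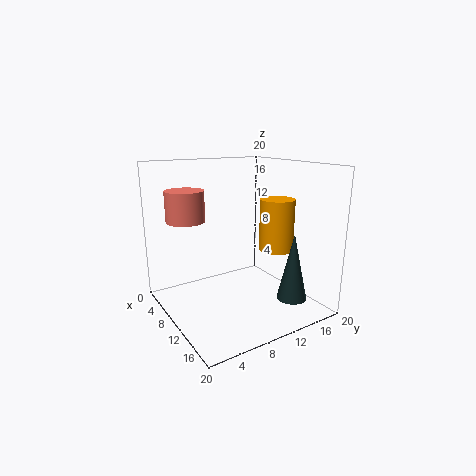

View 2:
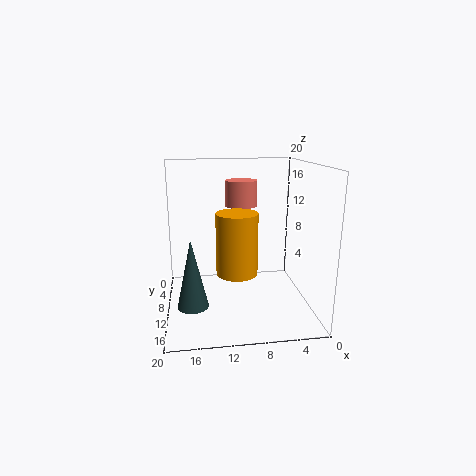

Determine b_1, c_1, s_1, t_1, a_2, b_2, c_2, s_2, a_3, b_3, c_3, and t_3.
b_1 = 3
c_1 = 13
s_1 = 2.5
t_1 = 4
a_2 = 11
b_2 = 16
c_2 = 7.5
s_2 = 2.5
a_3 = 16.5
b_3 = 14.5
c_3 = 2.5
t_3 = 9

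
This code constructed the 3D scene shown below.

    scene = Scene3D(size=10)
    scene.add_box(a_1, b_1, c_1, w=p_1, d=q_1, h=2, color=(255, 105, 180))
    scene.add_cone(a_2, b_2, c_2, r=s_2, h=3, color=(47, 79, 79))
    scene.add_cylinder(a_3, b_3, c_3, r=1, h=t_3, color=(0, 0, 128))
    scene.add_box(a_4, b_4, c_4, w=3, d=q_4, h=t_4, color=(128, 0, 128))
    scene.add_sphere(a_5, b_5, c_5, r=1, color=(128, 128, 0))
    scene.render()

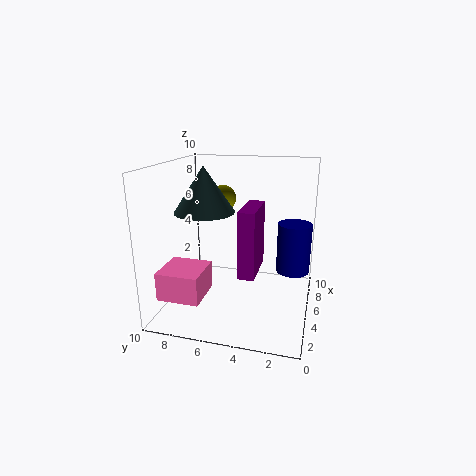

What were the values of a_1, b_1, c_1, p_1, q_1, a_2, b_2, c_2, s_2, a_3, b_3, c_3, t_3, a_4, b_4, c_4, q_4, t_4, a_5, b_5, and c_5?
a_1 = 2
b_1 = 7
c_1 = 1
p_1 = 3
q_1 = 3
a_2 = 4
b_2 = 7
c_2 = 7
s_2 = 2
a_3 = 3
b_3 = 1
c_3 = 4
t_3 = 3
a_4 = 1
b_4 = 3
c_4 = 4
q_4 = 1
t_4 = 4
a_5 = 8
b_5 = 7
c_5 = 7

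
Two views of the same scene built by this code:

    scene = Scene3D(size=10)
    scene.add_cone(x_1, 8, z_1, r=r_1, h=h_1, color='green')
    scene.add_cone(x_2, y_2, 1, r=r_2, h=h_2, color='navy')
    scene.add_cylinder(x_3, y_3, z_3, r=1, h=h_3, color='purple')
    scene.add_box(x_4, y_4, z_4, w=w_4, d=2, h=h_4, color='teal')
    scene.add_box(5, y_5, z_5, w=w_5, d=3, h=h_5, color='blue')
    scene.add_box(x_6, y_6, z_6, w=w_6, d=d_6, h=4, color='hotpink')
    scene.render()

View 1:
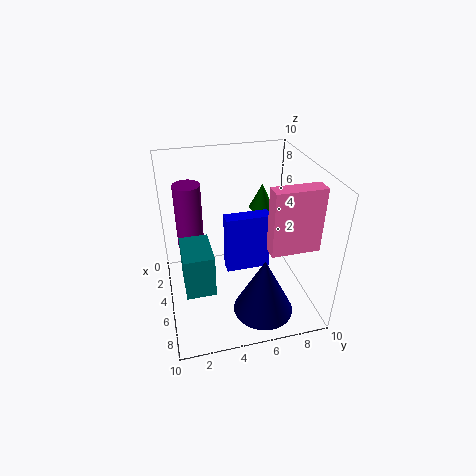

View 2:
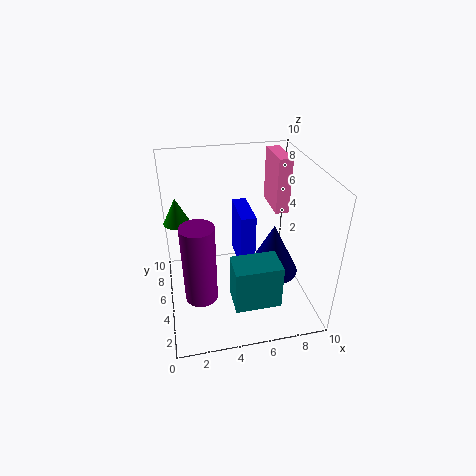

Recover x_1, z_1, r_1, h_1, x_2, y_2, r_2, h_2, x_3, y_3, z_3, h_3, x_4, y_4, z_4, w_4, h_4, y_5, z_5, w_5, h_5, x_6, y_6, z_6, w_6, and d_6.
x_1 = 1
z_1 = 5
r_1 = 1
h_1 = 2
x_2 = 8
y_2 = 6
r_2 = 2
h_2 = 4
x_3 = 2
y_3 = 2
z_3 = 3
h_3 = 5
x_4 = 4
y_4 = 1
z_4 = 2
w_4 = 3
h_4 = 3
y_5 = 4
z_5 = 3
w_5 = 1
h_5 = 4
x_6 = 8
y_6 = 6
z_6 = 6
w_6 = 1
d_6 = 3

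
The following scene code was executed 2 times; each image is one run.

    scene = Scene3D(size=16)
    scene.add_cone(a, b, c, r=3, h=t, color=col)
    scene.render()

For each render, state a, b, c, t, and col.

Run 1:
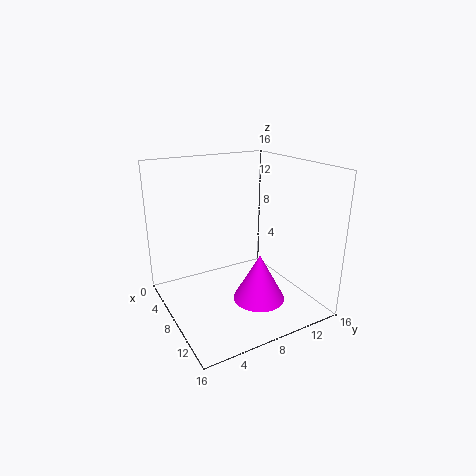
a = 9.5
b = 10
c = 0.5
t = 5.5
col = 'magenta'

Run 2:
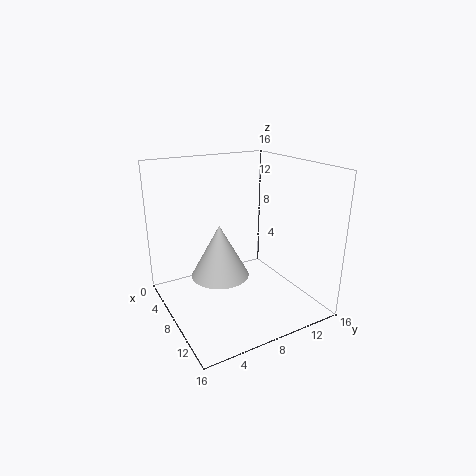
a = 9.5
b = 5
c = 5
t = 5.5
col = 'lightgray'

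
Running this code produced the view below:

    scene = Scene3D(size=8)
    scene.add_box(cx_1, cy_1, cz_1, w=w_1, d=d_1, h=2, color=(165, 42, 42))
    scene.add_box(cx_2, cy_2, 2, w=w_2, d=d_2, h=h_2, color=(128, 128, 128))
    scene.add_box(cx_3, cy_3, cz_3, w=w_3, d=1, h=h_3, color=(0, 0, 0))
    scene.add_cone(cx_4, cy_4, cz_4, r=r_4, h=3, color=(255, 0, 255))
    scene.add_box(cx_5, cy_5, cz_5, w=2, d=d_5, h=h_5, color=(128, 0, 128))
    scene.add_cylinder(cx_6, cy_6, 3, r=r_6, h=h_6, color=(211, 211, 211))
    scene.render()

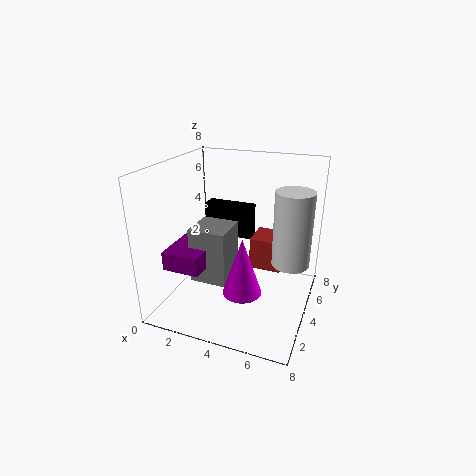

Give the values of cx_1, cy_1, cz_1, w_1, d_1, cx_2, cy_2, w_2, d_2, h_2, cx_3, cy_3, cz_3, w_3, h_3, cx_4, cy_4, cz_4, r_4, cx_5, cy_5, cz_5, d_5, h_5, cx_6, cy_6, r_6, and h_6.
cx_1 = 4, cy_1 = 6, cz_1 = 1, w_1 = 2, d_1 = 2, cx_2 = 2, cy_2 = 2, w_2 = 2, d_2 = 2, h_2 = 3, cx_3 = 1, cy_3 = 6, cz_3 = 3, w_3 = 3, h_3 = 2, cx_4 = 5, cy_4 = 2, cz_4 = 2, r_4 = 1, cx_5 = 1, cy_5 = 1, cz_5 = 3, d_5 = 3, h_5 = 1, cx_6 = 7, cy_6 = 4, r_6 = 1, h_6 = 4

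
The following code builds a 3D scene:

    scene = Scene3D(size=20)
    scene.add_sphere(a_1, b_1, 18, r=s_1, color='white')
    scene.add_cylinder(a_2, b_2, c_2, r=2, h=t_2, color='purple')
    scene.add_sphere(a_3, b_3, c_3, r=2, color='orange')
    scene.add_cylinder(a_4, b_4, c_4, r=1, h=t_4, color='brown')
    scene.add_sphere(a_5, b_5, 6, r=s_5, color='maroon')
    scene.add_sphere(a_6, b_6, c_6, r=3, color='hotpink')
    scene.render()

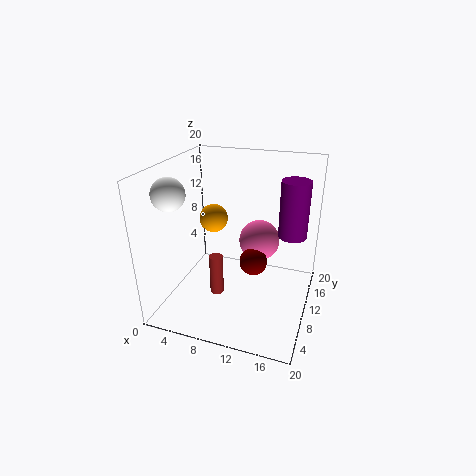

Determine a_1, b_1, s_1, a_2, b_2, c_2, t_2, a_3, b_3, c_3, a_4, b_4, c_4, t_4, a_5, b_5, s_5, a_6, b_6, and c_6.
a_1 = 4; b_1 = 3; s_1 = 2; a_2 = 17; b_2 = 13; c_2 = 10; t_2 = 8; a_3 = 6; b_3 = 11; c_3 = 12; a_4 = 7; b_4 = 9; c_4 = 1; t_4 = 6; a_5 = 12; b_5 = 11; s_5 = 2; a_6 = 12; b_6 = 14; c_6 = 8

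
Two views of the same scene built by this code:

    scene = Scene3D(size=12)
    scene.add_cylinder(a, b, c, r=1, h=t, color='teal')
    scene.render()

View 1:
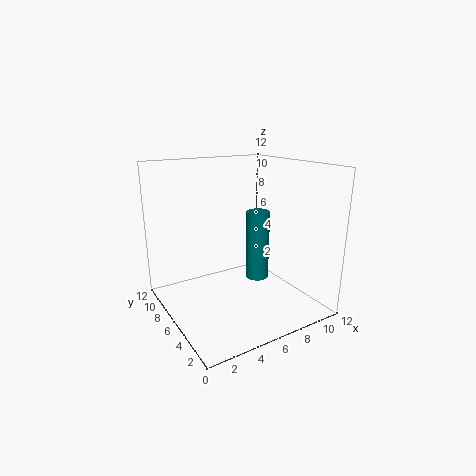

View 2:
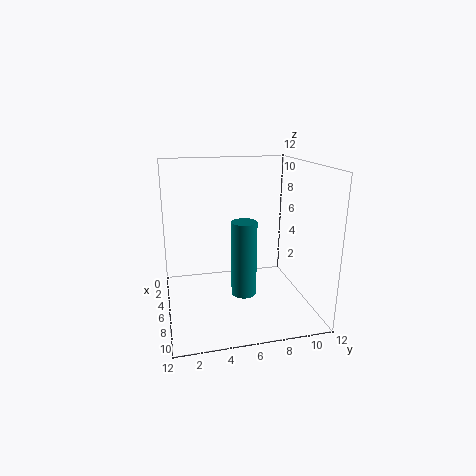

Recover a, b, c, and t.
a = 8, b = 6, c = 2, t = 6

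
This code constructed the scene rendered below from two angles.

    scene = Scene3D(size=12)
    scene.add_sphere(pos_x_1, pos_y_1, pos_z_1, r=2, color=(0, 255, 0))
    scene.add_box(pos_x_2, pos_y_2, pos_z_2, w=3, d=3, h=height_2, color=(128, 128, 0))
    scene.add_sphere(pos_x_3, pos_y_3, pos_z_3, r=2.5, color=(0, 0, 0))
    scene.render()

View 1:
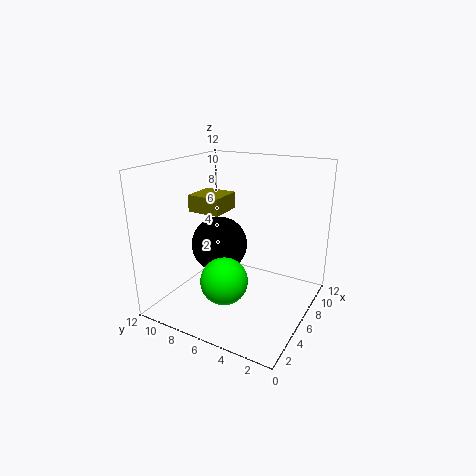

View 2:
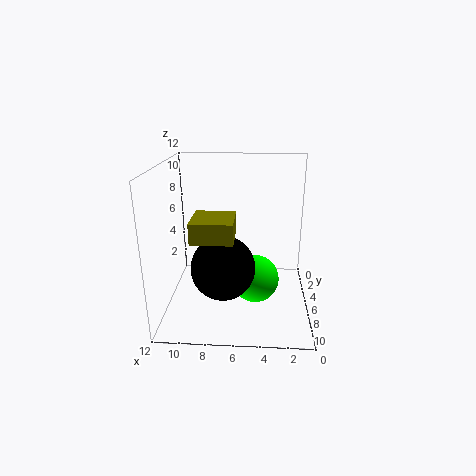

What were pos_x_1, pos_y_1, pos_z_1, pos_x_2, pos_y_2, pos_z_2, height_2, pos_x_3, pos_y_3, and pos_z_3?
pos_x_1 = 4.5
pos_y_1 = 6.5
pos_z_1 = 2.5
pos_x_2 = 6
pos_y_2 = 8
pos_z_2 = 7.5
height_2 = 1.5
pos_x_3 = 7
pos_y_3 = 8.5
pos_z_3 = 4.5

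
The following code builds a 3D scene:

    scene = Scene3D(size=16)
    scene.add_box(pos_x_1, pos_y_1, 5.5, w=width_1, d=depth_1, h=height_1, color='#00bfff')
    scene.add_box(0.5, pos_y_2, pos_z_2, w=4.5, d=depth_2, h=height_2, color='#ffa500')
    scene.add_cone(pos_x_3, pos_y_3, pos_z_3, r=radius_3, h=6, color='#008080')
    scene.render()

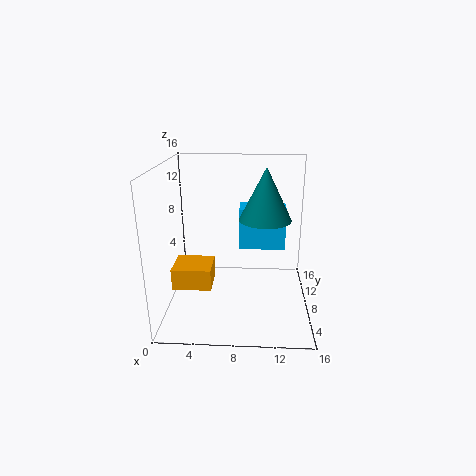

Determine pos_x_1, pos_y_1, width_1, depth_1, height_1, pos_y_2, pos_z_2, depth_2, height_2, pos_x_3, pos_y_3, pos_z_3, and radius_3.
pos_x_1 = 8, pos_y_1 = 10.5, width_1 = 5.5, depth_1 = 3, height_1 = 5, pos_y_2 = 6.5, pos_z_2 = 2, depth_2 = 4, height_2 = 2.5, pos_x_3 = 11, pos_y_3 = 10, pos_z_3 = 9.5, radius_3 = 3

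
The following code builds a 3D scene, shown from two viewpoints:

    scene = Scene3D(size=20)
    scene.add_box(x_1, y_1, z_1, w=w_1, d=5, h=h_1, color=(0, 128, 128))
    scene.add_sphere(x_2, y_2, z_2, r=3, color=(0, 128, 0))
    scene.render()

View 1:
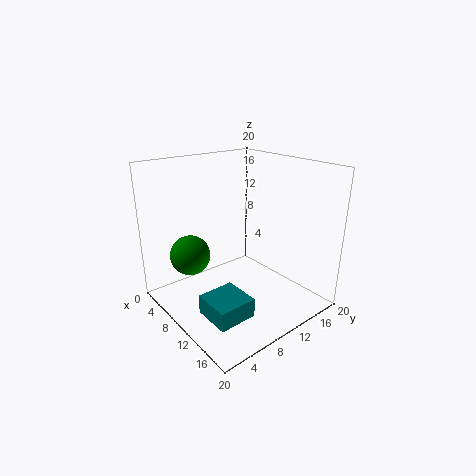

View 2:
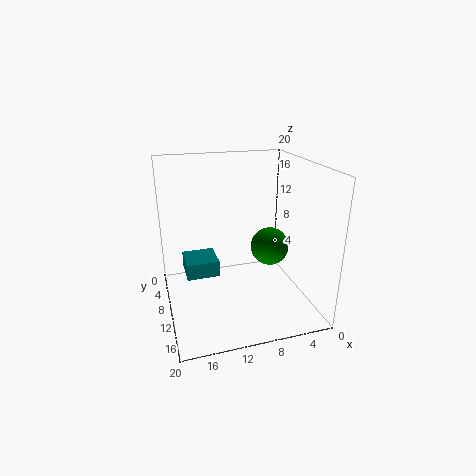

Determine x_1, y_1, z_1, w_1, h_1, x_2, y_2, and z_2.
x_1 = 12, y_1 = 2, z_1 = 2.5, w_1 = 5, h_1 = 2.5, x_2 = 3.5, y_2 = 6, z_2 = 6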